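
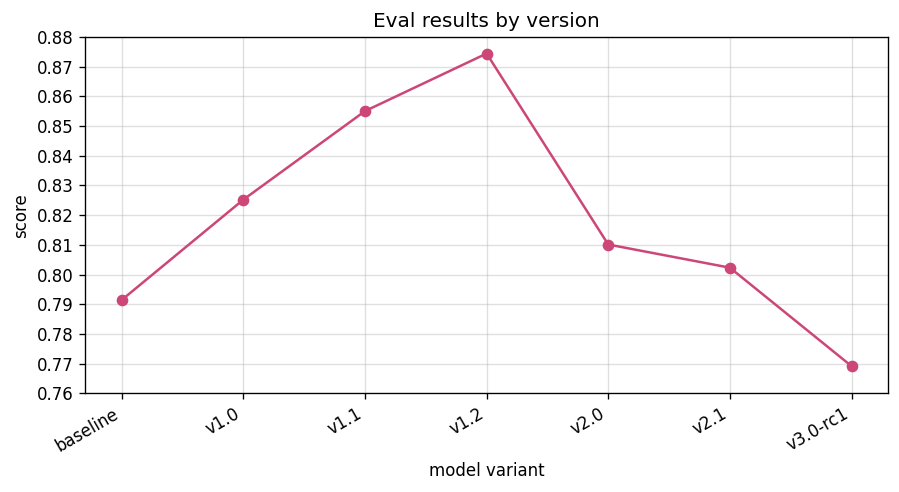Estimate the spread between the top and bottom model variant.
Max v1.2 ≈ 0.87, min v3.0-rc1 ≈ 0.77; range ≈ 0.10.

≈ 0.10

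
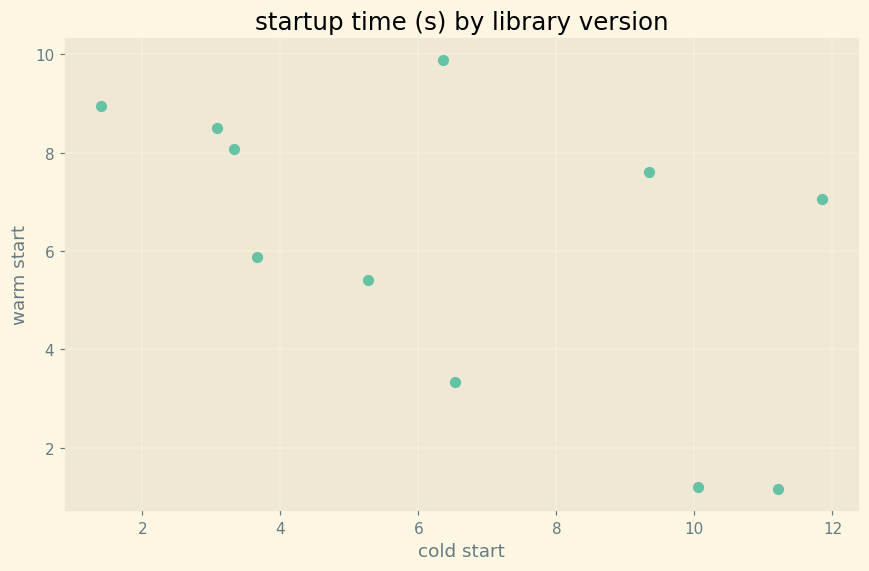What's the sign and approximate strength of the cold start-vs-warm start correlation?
negative, moderate

Points are negatively correlated; moderate (|r| ≈ 0.5).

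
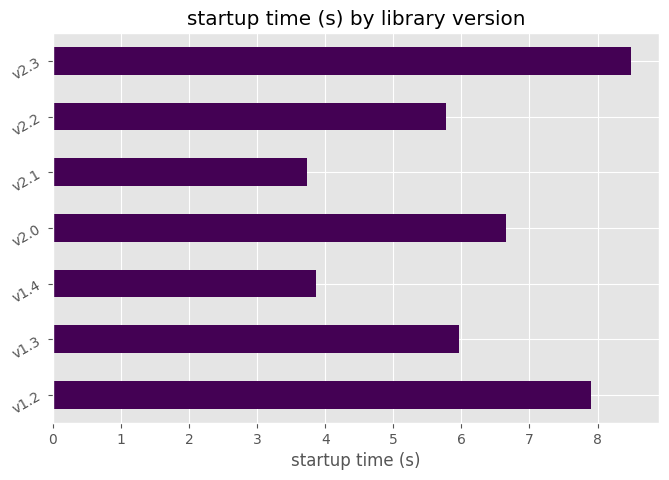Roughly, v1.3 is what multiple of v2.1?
≈ 1.5×

v1.3 ≈ 6, v2.1 ≈ 4; 6/4 ≈ 1.5.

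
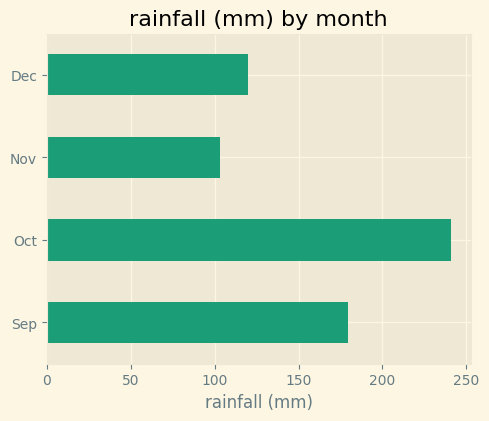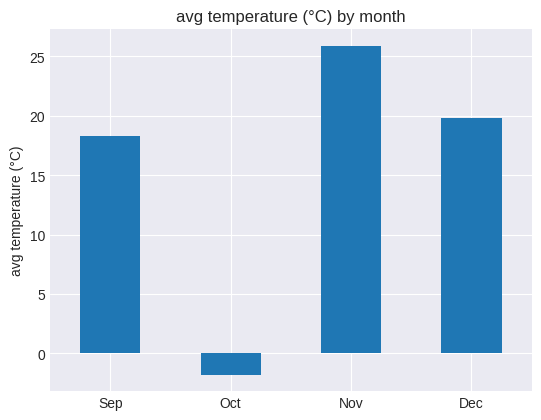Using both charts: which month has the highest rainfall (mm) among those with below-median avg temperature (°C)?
Oct

Chart 2 median avg temperature (°C) ≈ 20; below-median months: Sep, Oct. Among those, Oct has the highest rainfall (mm) (≈ 250).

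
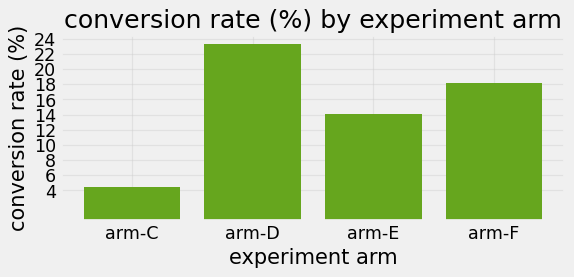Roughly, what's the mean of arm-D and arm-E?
(24 + 14) / 2 ≈ 19.

≈ 19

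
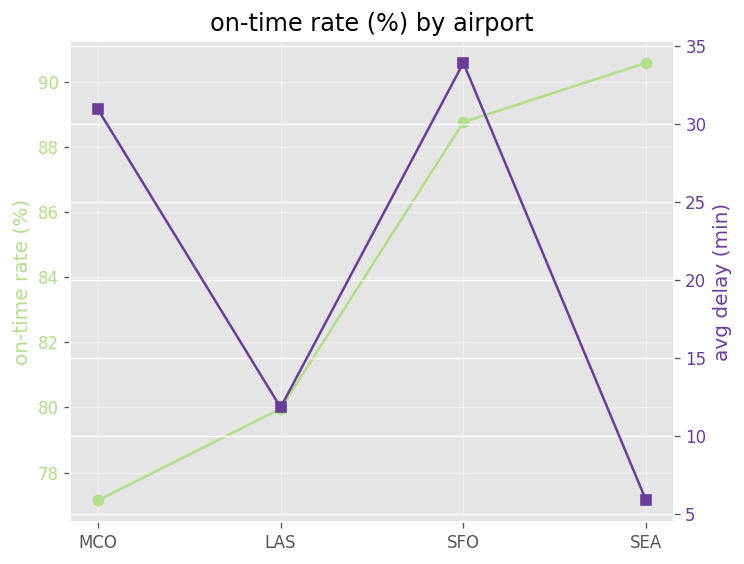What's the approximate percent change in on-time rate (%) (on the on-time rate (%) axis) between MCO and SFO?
MCO ≈ 78, SFO ≈ 88; (88 − 78) / 78 ≈ +12.8%.

≈ +12.8%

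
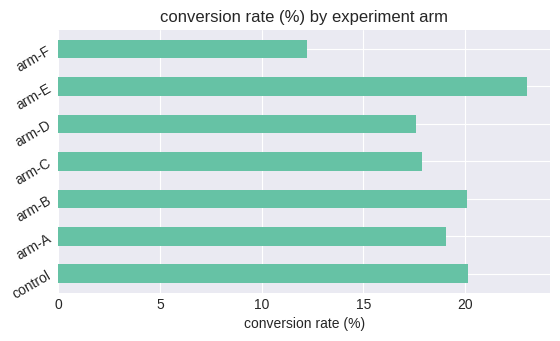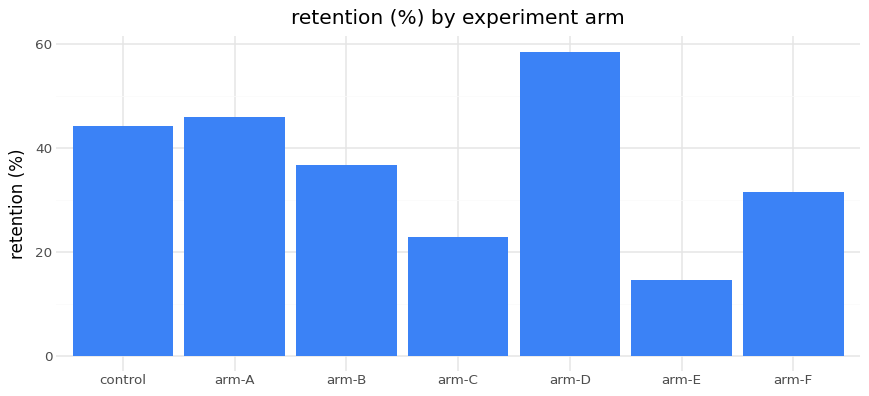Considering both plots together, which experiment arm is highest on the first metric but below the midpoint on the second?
Chart 2 median retention (%) ≈ 40; below-median experiment arms: arm-C, arm-E, arm-F. Among those, arm-E has the highest conversion rate (%) (≈ 25).

arm-E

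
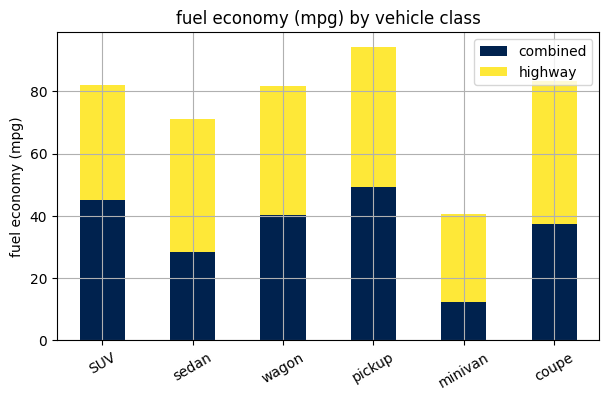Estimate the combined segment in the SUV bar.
≈ 50

combined top ≈ 50, bottom ≈ 0; segment ≈ 50.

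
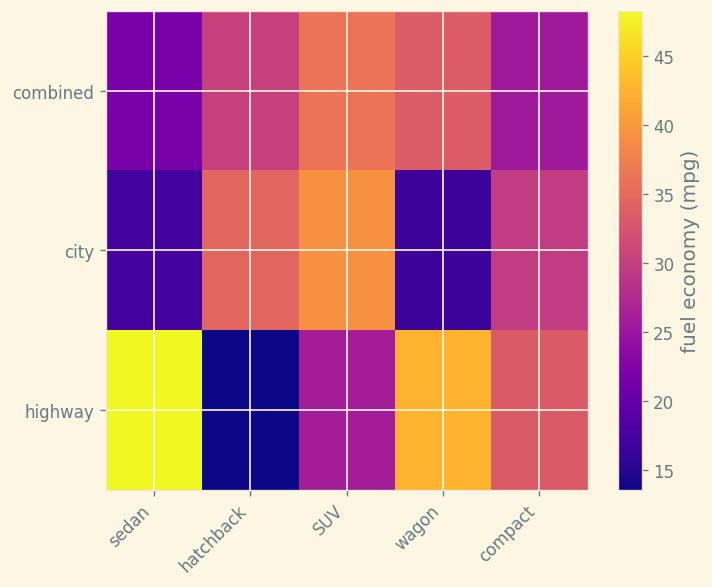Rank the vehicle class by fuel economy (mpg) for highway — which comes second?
wagon

Top 3 for highway: sedan ≈ 50, wagon ≈ 40, compact ≈ 35.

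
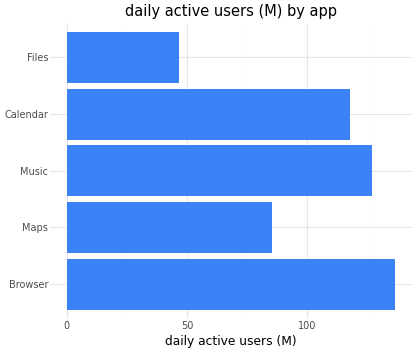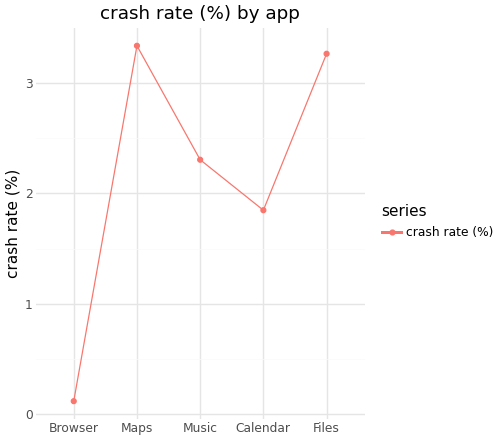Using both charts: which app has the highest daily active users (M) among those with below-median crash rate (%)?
Browser

Chart 2 median crash rate (%) ≈ 2.5; below-median apps: Browser, Calendar. Among those, Browser has the highest daily active users (M) (≈ 140).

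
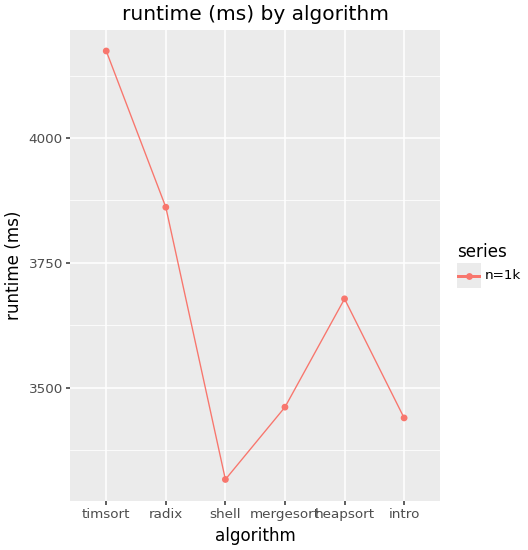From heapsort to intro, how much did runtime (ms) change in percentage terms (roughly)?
≈ -8.1%

heapsort ≈ 3700, intro ≈ 3400; (3400 − 3700) / 3700 ≈ -8.1%.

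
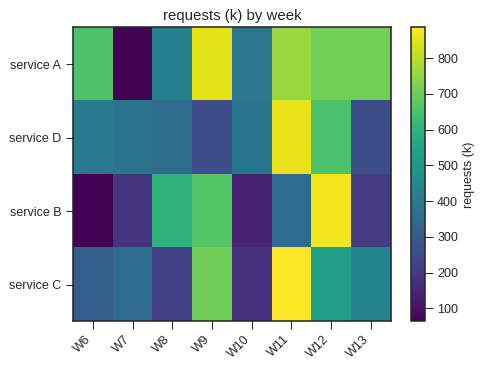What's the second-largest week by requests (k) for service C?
Top 3 for service C: W11 ≈ 900, W9 ≈ 700, W12 ≈ 500.

W9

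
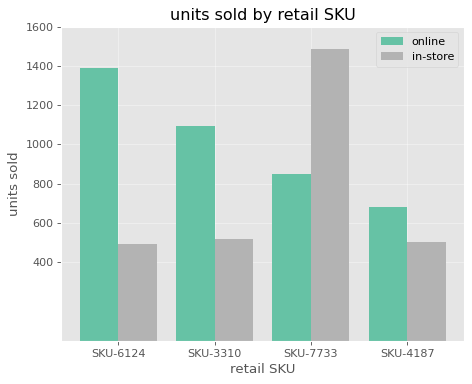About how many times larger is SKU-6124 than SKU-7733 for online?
≈ 1.75×

SKU-6124 ≈ 1400, SKU-7733 ≈ 800; 1400/800 ≈ 1.75.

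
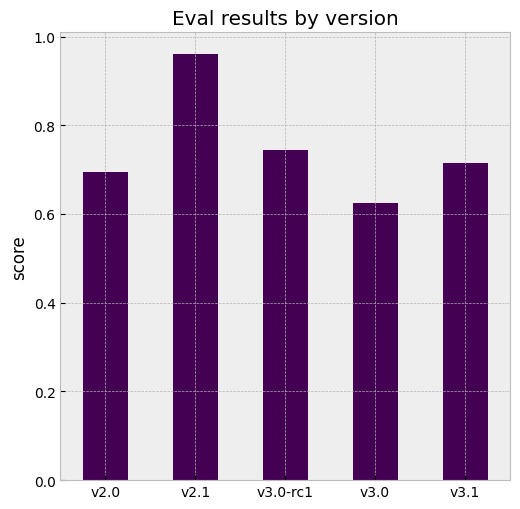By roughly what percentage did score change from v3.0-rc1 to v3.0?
v3.0-rc1 ≈ 0.7, v3.0 ≈ 0.6; (0.6 − 0.7) / 0.7 ≈ -14.3%.

≈ -14.3%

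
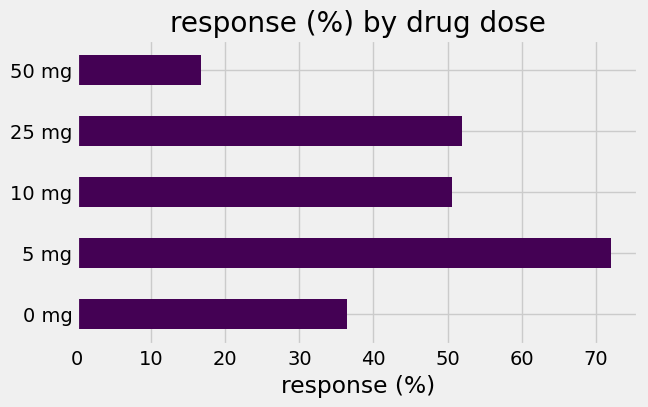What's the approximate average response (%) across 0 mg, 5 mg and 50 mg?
≈ 43

(40 + 70 + 20) / 3 ≈ 43.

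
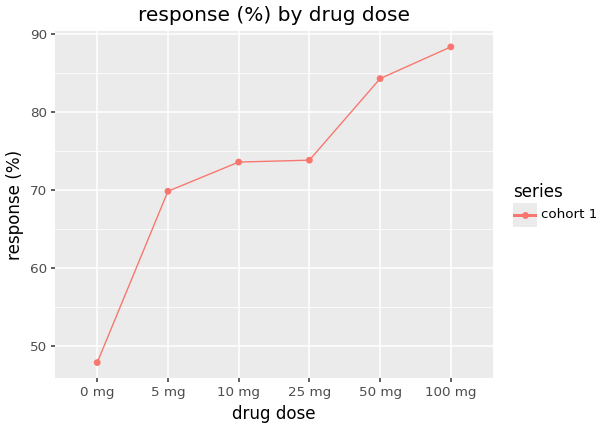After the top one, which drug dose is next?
50 mg

Top 3: 100 mg ≈ 90, 50 mg ≈ 85, 25 mg ≈ 75.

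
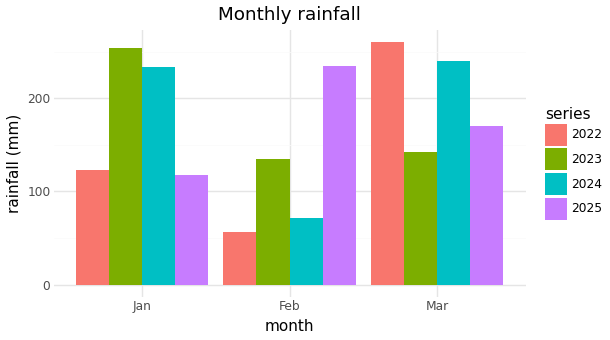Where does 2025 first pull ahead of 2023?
Jan: 2025 ≈ 125 vs 2023 ≈ 250 (not yet); Feb: 2025 ≈ 225 vs 2023 ≈ 125 (first crossover).

Feb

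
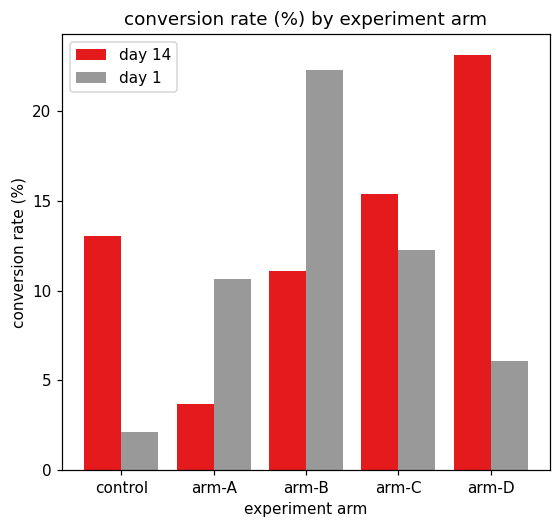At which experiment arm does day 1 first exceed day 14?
arm-A

control: day 1 ≈ 2 vs day 14 ≈ 14 (not yet); arm-A: day 1 ≈ 10 vs day 14 ≈ 4 (first crossover).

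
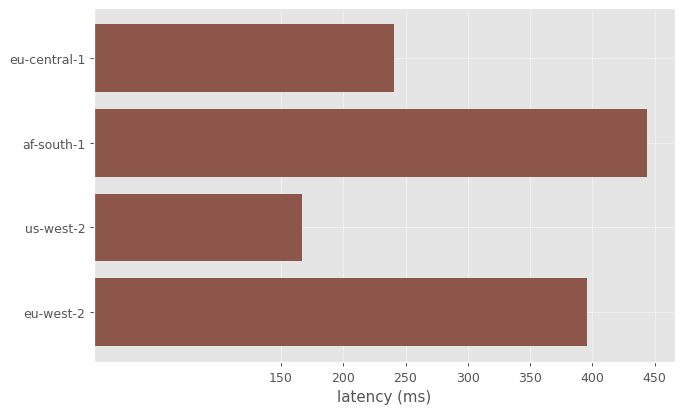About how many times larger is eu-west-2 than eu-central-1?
≈ 1.6×

eu-west-2 ≈ 400, eu-central-1 ≈ 250; 400/250 ≈ 1.6.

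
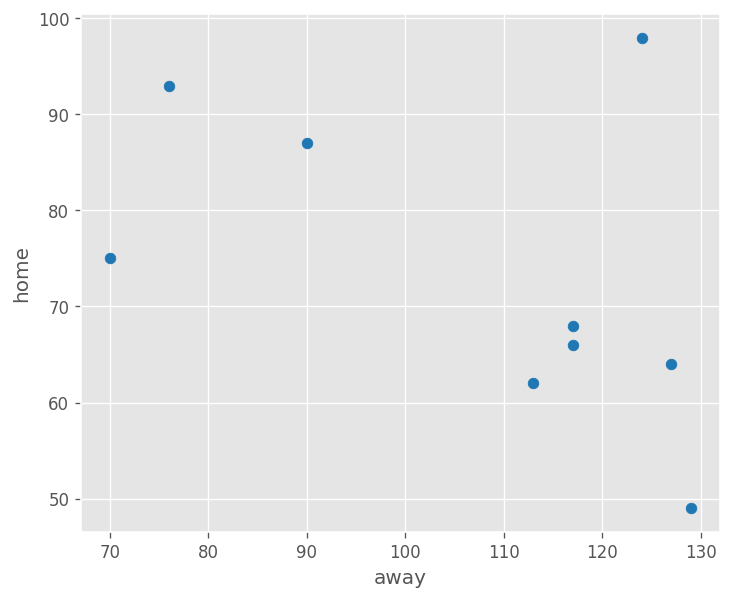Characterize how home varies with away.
Points are negatively correlated; moderate (|r| ≈ 0.5).

negative, moderate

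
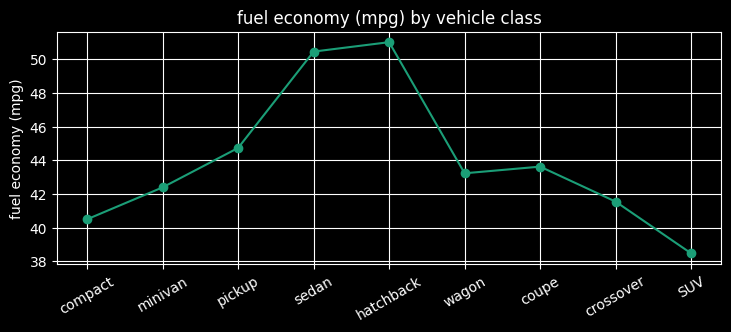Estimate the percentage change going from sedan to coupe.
≈ -12%

sedan ≈ 50, coupe ≈ 44; (44 − 50) / 50 ≈ -12%.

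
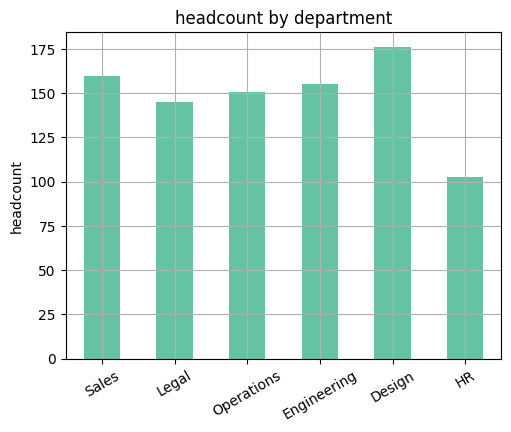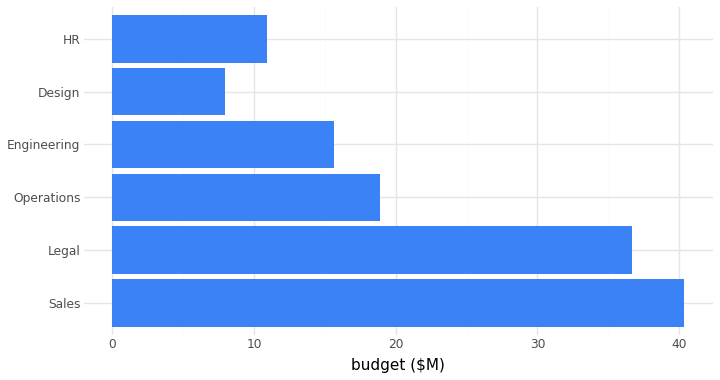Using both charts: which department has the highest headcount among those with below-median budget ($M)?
Chart 2 median budget ($M) ≈ 15; below-median departments: Engineering, Design, HR. Among those, Design has the highest headcount (≈ 180).

Design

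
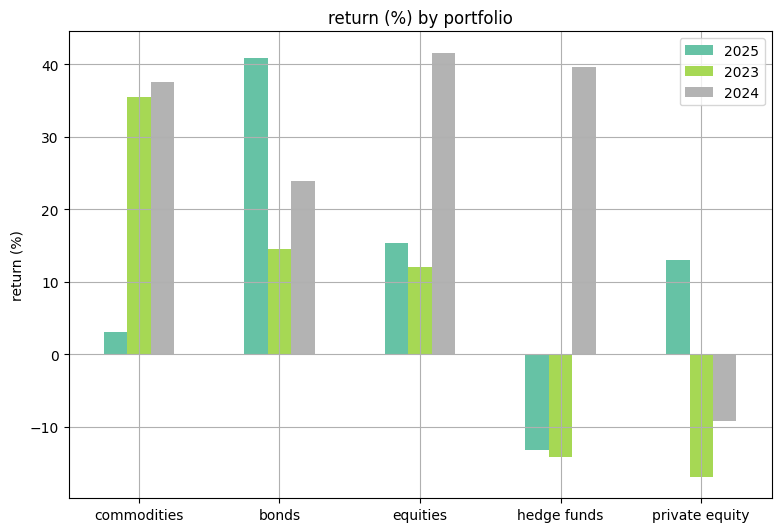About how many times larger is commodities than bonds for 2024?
commodities ≈ 40, bonds ≈ 25; 40/25 ≈ 1.6.

≈ 1.6×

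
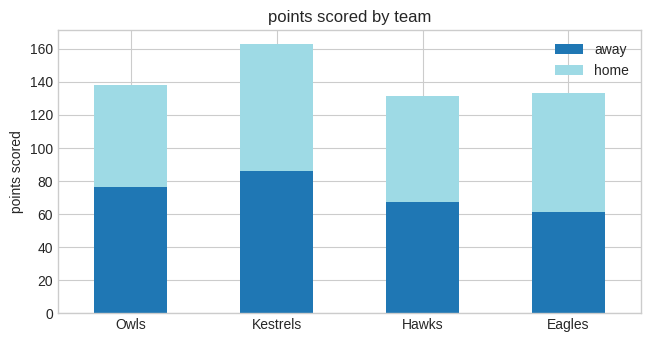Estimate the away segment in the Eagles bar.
≈ 60

away top ≈ 60, bottom ≈ 0; segment ≈ 60.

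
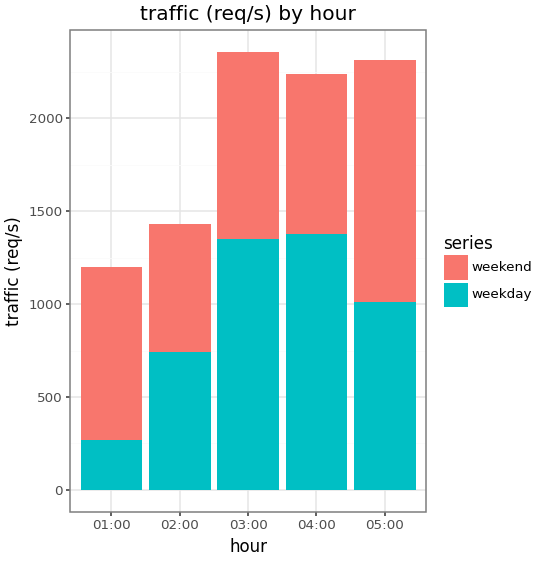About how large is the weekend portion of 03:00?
≈ 1000

weekend top ≈ 2400, bottom ≈ 1400; segment ≈ 1000.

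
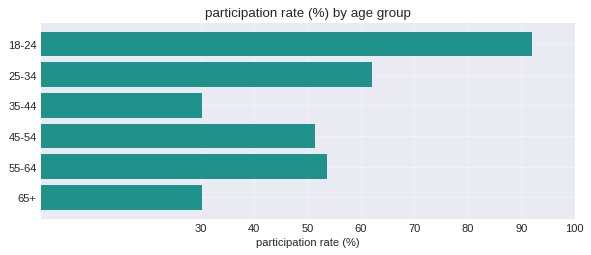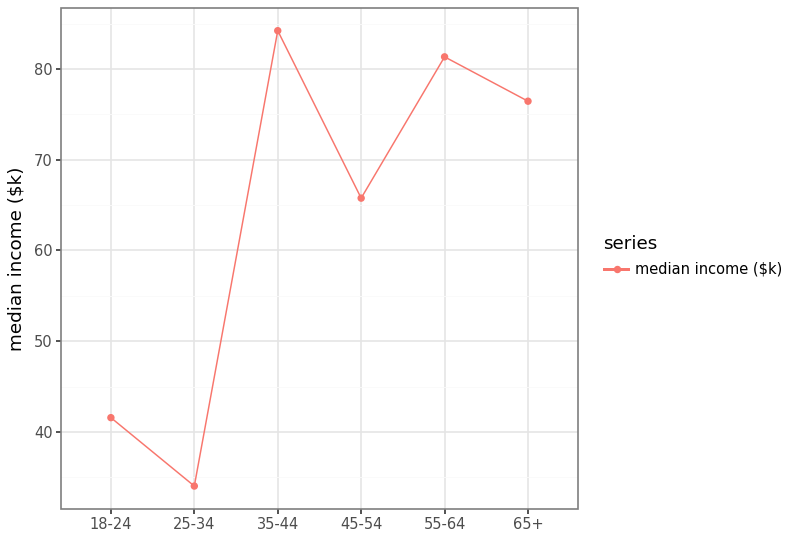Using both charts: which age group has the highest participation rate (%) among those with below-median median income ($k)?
18-24

Chart 2 median median income ($k) ≈ 70; below-median age groups: 18-24, 25-34, 45-54. Among those, 18-24 has the highest participation rate (%) (≈ 90).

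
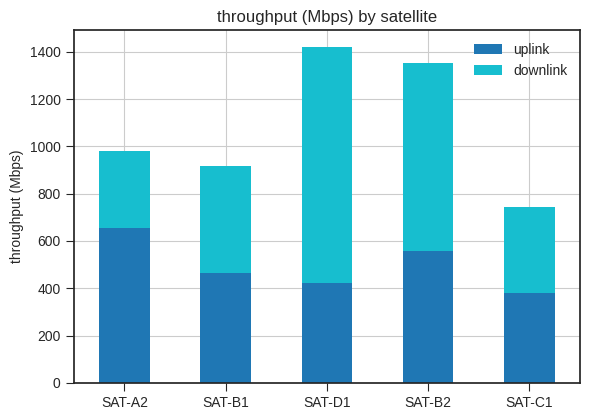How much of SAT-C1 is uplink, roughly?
≈ 400

uplink top ≈ 400, bottom ≈ 0; segment ≈ 400.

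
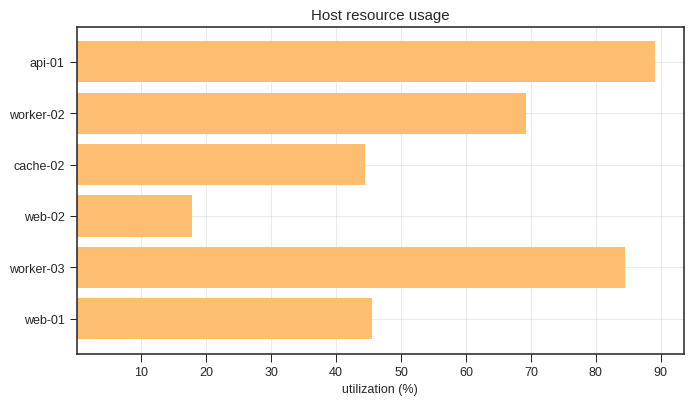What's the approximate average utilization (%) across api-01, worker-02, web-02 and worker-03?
(90 + 70 + 20 + 80) / 4 ≈ 65.

≈ 65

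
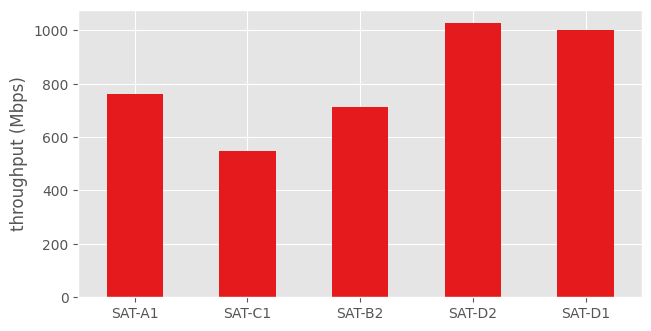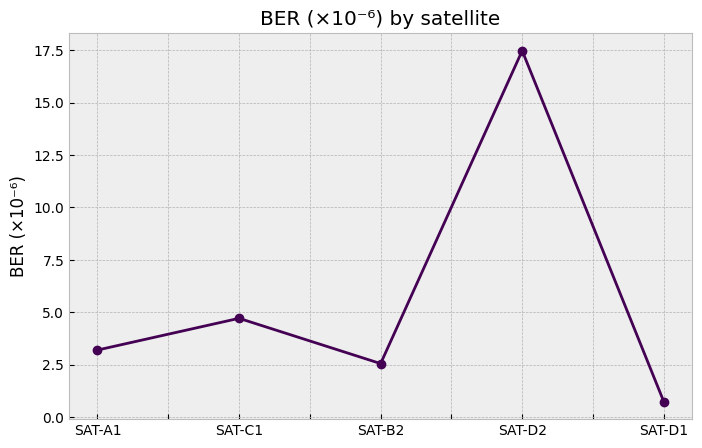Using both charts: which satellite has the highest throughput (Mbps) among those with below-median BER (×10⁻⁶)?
Chart 2 median BER (×10⁻⁶) ≈ 4; below-median satellites: SAT-B2, SAT-D1. Among those, SAT-D1 has the highest throughput (Mbps) (≈ 1000).

SAT-D1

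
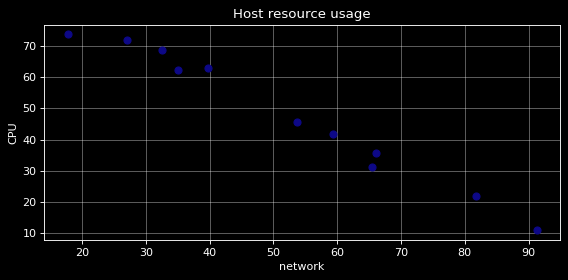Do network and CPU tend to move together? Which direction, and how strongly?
Points are negatively correlated; strong (|r| ≈ 1.0).

negative, strong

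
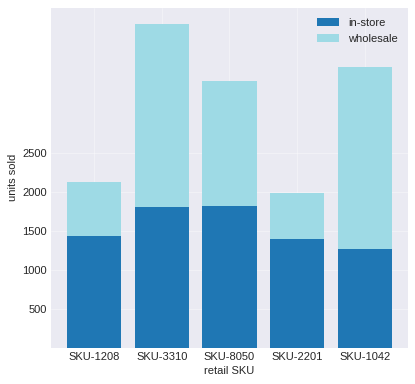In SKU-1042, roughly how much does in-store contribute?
≈ 1500

in-store top ≈ 1500, bottom ≈ 0; segment ≈ 1500.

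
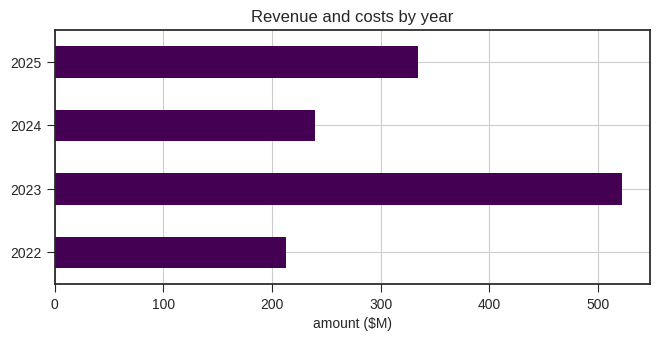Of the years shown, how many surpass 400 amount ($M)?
1

Above 400: 2023.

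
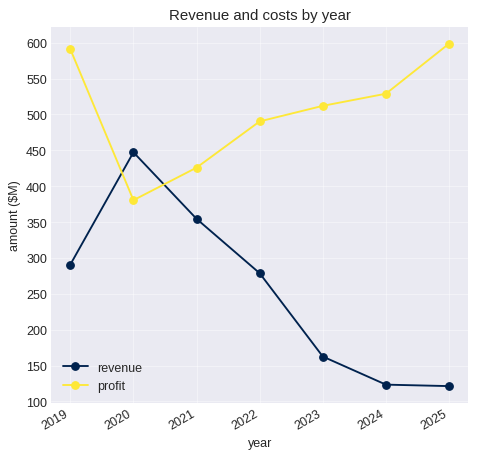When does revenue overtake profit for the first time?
2019: revenue ≈ 300 vs profit ≈ 600 (not yet); 2020: revenue ≈ 450 vs profit ≈ 400 (first crossover).

2020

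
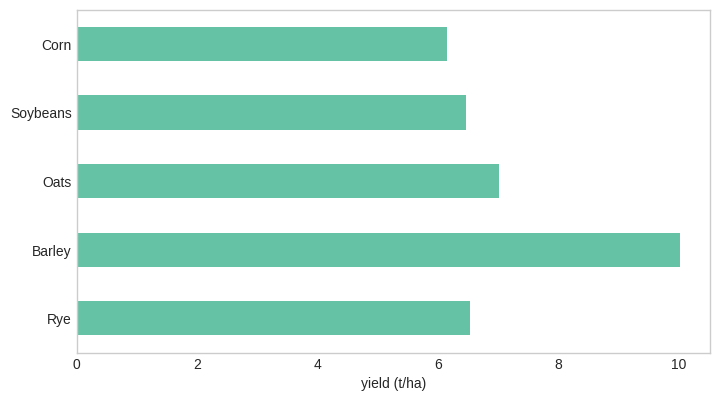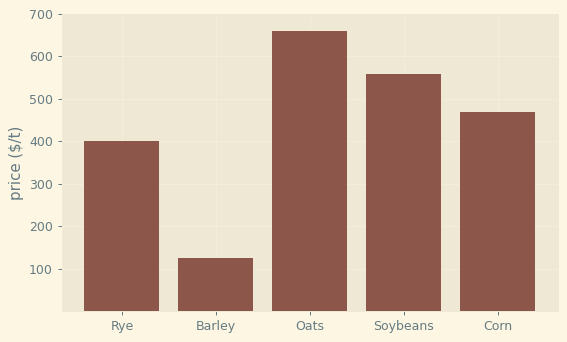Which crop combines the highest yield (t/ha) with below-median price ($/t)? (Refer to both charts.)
Barley

Chart 2 median price ($/t) ≈ 500; below-median crops: Rye, Barley. Among those, Barley has the highest yield (t/ha) (≈ 10).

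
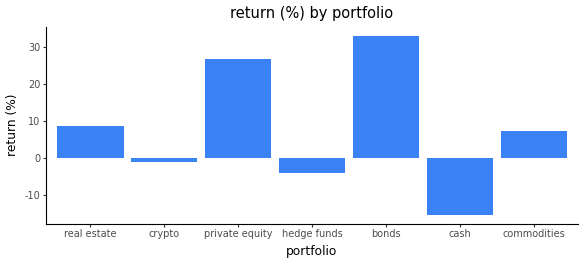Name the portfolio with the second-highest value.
private equity

Top 3: bonds ≈ 35, private equity ≈ 25, real estate ≈ 10.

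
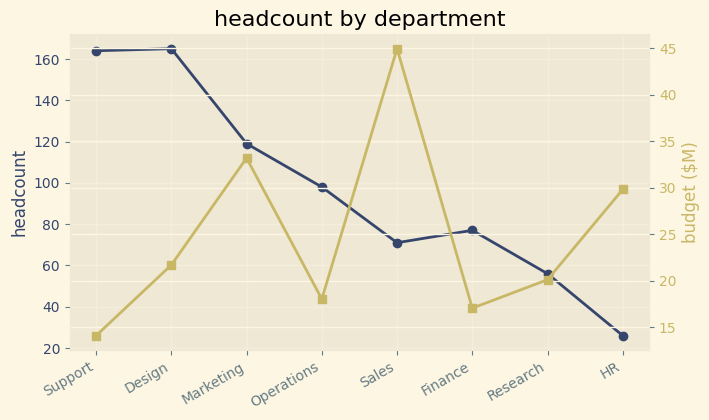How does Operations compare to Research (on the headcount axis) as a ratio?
≈ 1.67×

Operations ≈ 100, Research ≈ 60; 100/60 ≈ 1.67.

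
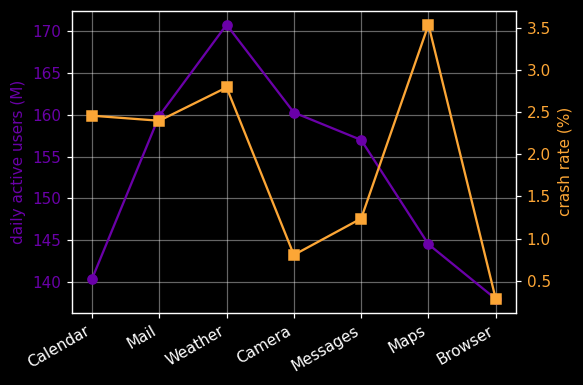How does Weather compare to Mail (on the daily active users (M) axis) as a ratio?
Weather ≈ 170, Mail ≈ 160; 170/160 ≈ 1.06.

≈ 1.06×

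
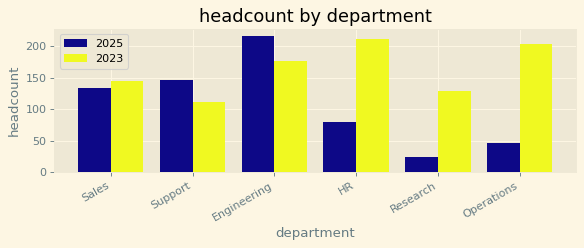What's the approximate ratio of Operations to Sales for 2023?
≈ 1.43×

Operations ≈ 200, Sales ≈ 140; 200/140 ≈ 1.43.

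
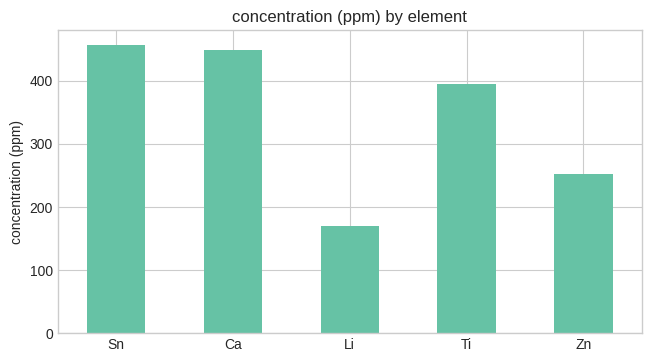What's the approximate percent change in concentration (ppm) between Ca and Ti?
Ca ≈ 450, Ti ≈ 400; (400 − 450) / 450 ≈ -11.1%.

≈ -11.1%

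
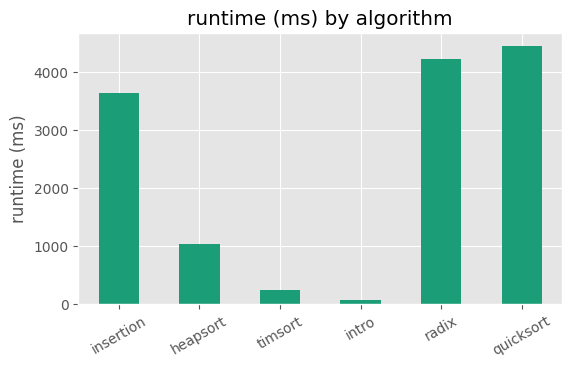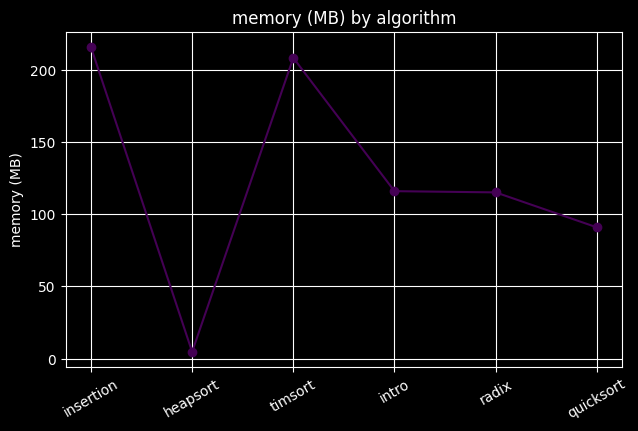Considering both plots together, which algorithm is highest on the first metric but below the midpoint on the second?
Chart 2 median memory (MB) ≈ 120; below-median algorithms: heapsort, radix, quicksort. Among those, quicksort has the highest runtime (ms) (≈ 4500).

quicksort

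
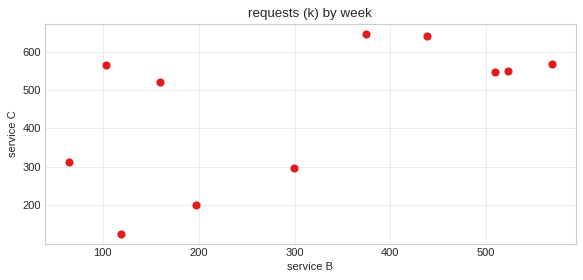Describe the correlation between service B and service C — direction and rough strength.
positive, moderate

Points are positively correlated; moderate (|r| ≈ 0.6).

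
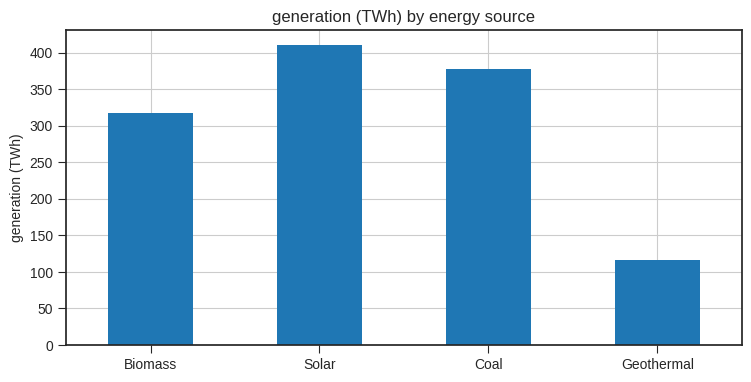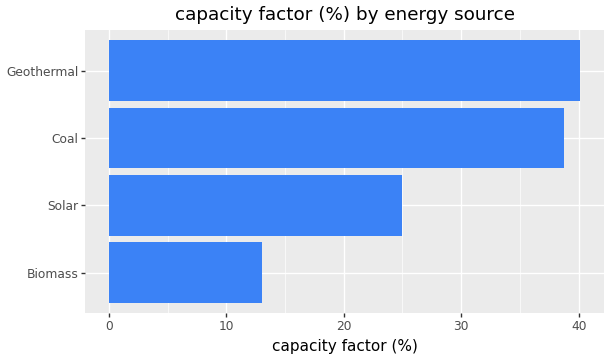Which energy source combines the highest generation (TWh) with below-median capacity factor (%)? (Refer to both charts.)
Solar

Chart 2 median capacity factor (%) ≈ 30; below-median energy sources: Biomass, Solar. Among those, Solar has the highest generation (TWh) (≈ 400).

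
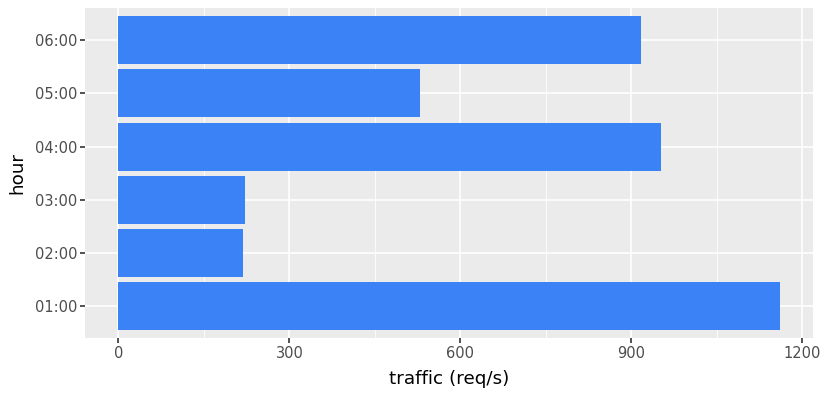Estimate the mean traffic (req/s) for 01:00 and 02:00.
(1200 + 200) / 2 ≈ 700.

≈ 700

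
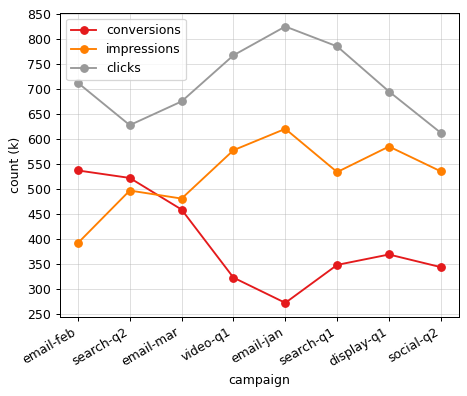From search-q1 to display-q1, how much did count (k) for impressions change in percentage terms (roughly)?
≈ +9.1%

search-q1 ≈ 550, display-q1 ≈ 600; (600 − 550) / 550 ≈ +9.1%.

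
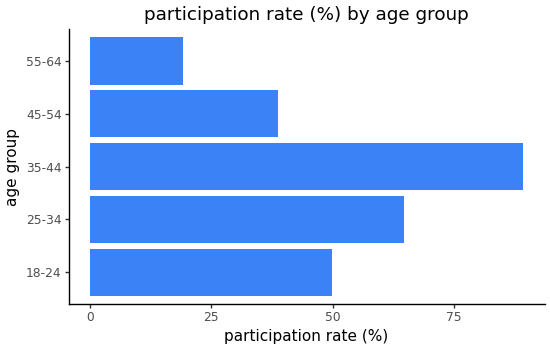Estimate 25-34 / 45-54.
25-34 ≈ 60, 45-54 ≈ 40; 60/40 ≈ 1.5.

≈ 1.5×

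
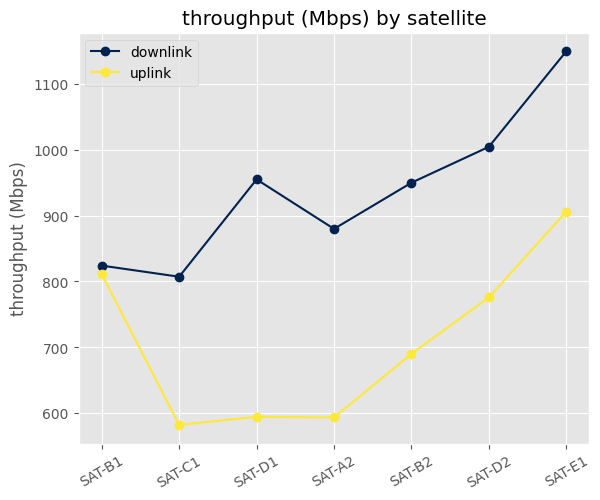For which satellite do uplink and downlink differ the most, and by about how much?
SAT-D1: uplink ≈ 600, downlink ≈ 950 → gap ≈ 350. Next-largest (SAT-A2) is only ≈ 300.

SAT-D1, ≈ 350 Mbps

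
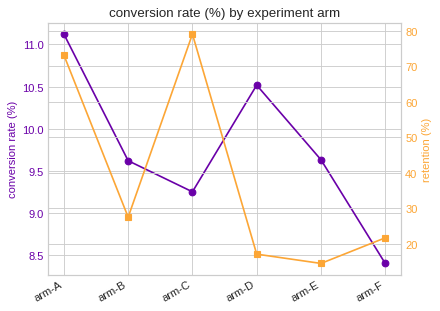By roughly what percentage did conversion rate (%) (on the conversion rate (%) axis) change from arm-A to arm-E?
arm-A ≈ 11.0, arm-E ≈ 9.5; (9.5 − 11.0) / 11.0 ≈ -13.6%.

≈ -13.6%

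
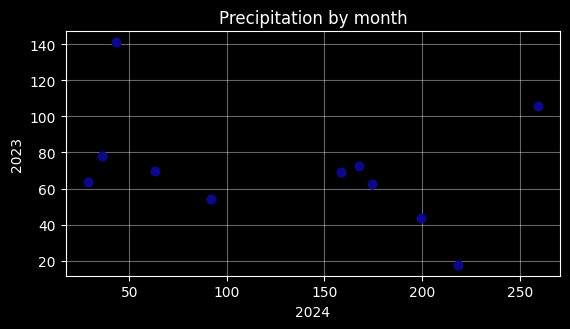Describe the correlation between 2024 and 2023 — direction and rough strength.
negative, weak

Points are negatively correlated; weak (|r| ≈ 0.3).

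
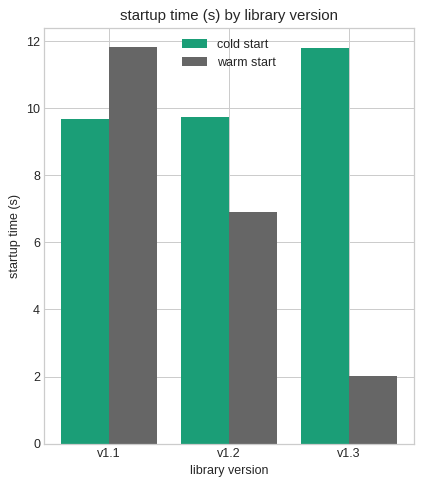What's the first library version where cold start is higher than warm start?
v1.2

v1.1: cold start ≈ 10 vs warm start ≈ 12 (not yet); v1.2: cold start ≈ 10 vs warm start ≈ 7 (first crossover).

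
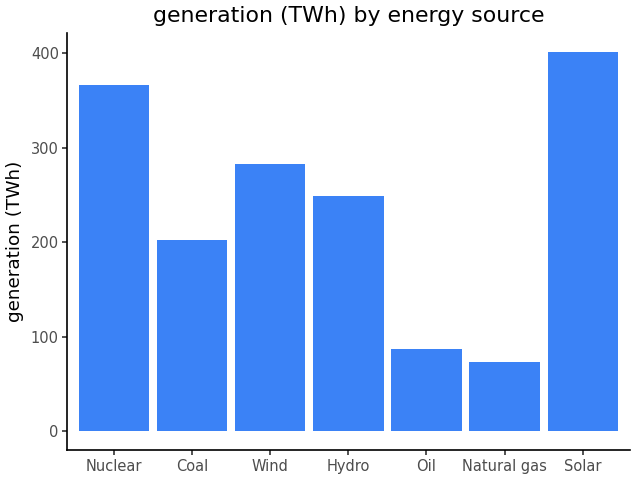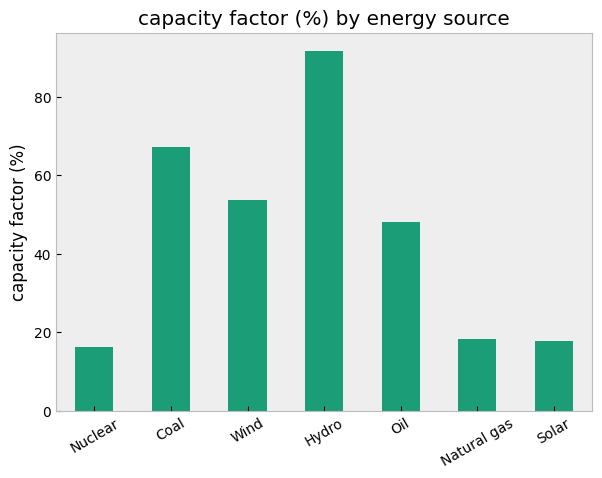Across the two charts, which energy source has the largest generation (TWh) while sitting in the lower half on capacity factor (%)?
Chart 2 median capacity factor (%) ≈ 50; below-median energy sources: Nuclear, Natural gas, Solar. Among those, Solar has the highest generation (TWh) (≈ 400).

Solar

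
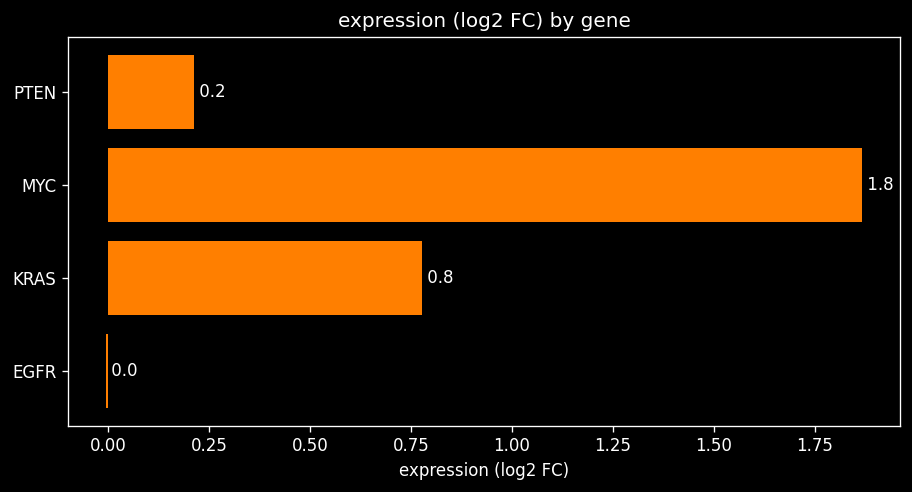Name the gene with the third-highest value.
PTEN

Top 4: MYC ≈ 1.8, KRAS ≈ 0.8, PTEN ≈ 0.2, EGFR ≈ 0.0.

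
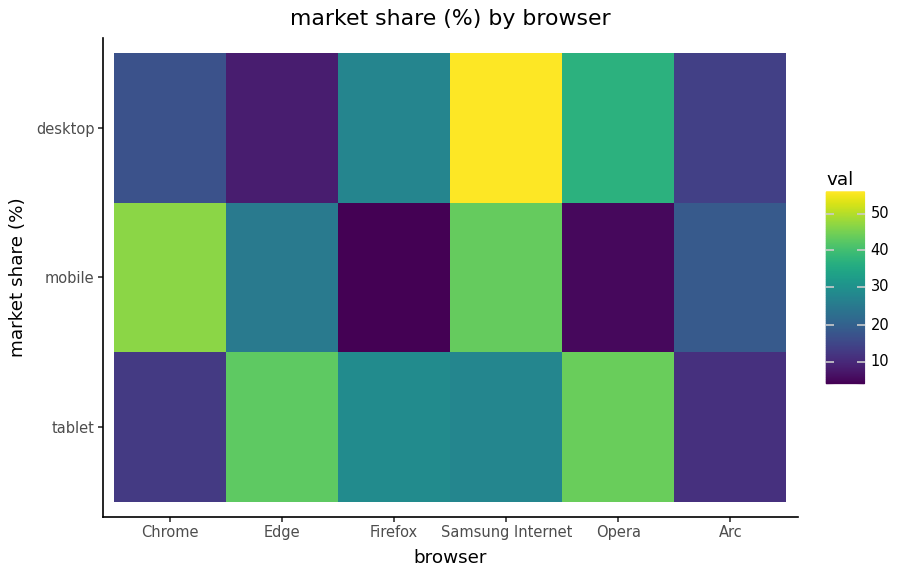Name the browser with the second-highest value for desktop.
Opera

Top 3 for desktop: Samsung Internet ≈ 55, Opera ≈ 35, Firefox ≈ 30.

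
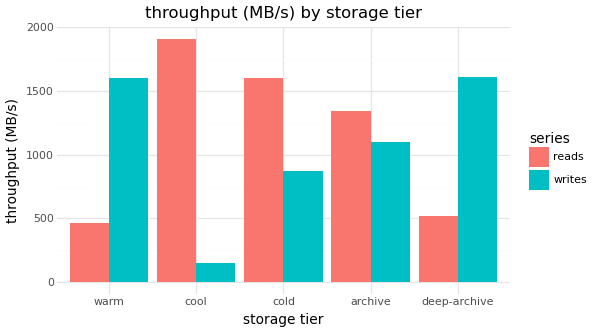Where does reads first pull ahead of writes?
cool

warm: reads ≈ 400 vs writes ≈ 1600 (not yet); cool: reads ≈ 2000 vs writes ≈ 200 (first crossover).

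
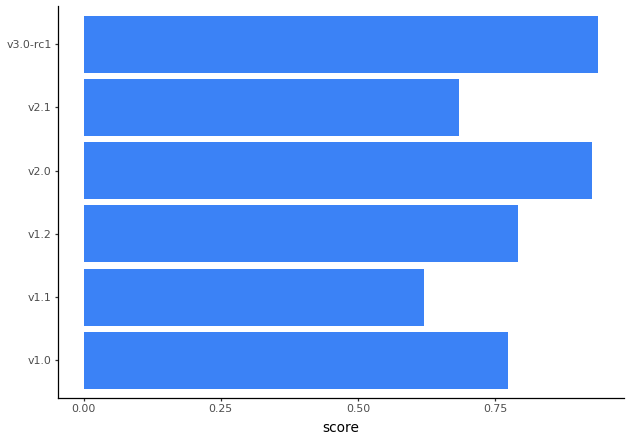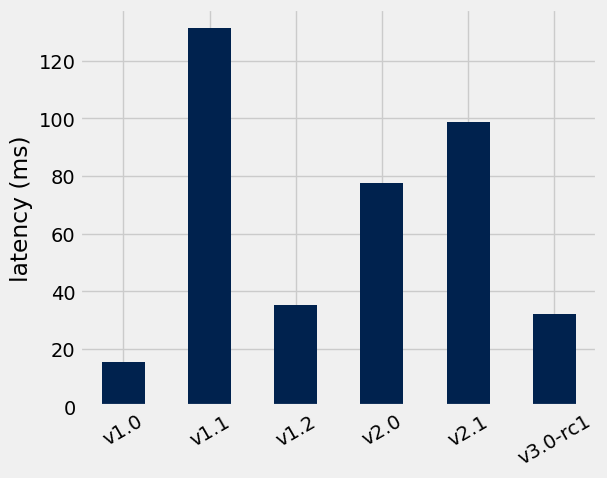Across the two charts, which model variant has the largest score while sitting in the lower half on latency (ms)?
Chart 2 median latency (ms) ≈ 60; below-median model variants: v1.0, v1.2, v3.0-rc1. Among those, v3.0-rc1 has the highest score (≈ 0.9).

v3.0-rc1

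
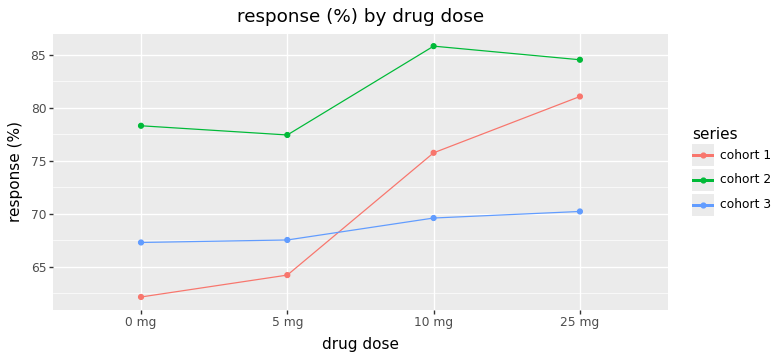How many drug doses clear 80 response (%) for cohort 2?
Above 80: 10 mg, 25 mg.

2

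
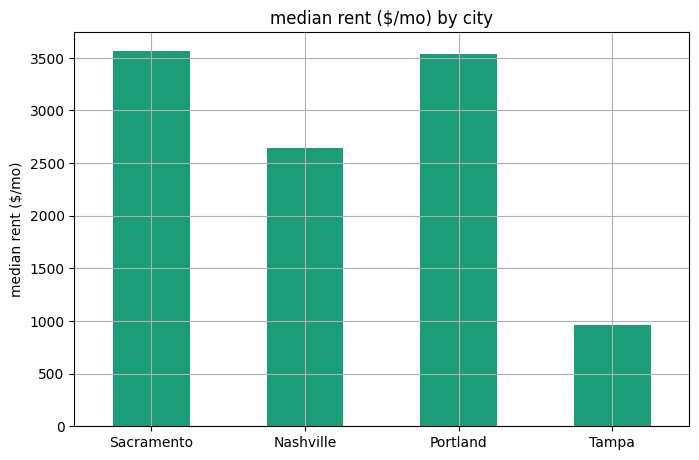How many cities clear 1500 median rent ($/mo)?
3

Above 1500: Sacramento, Nashville, Portland.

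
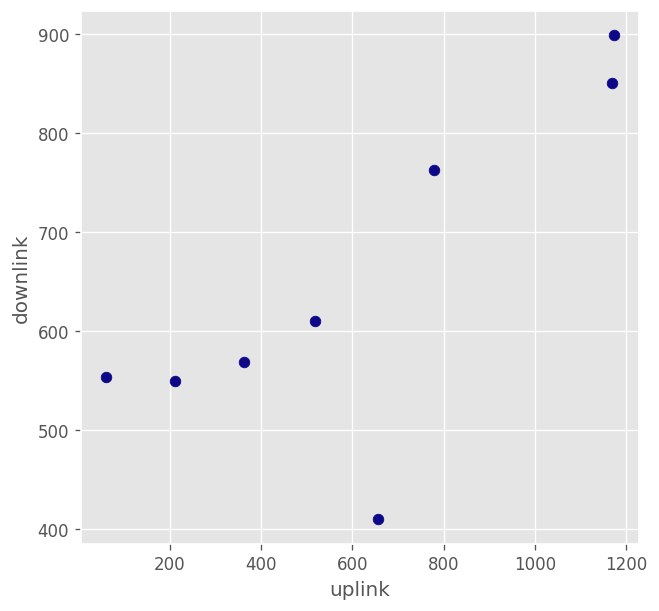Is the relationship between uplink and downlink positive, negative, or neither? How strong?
Points are positively correlated; strong (|r| ≈ 0.8).

positive, strong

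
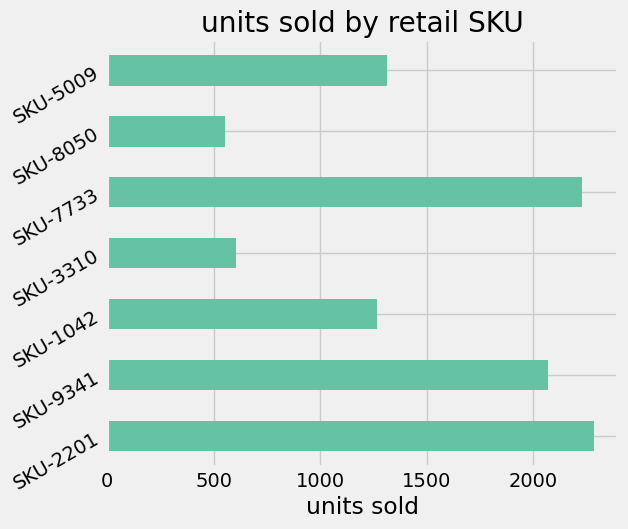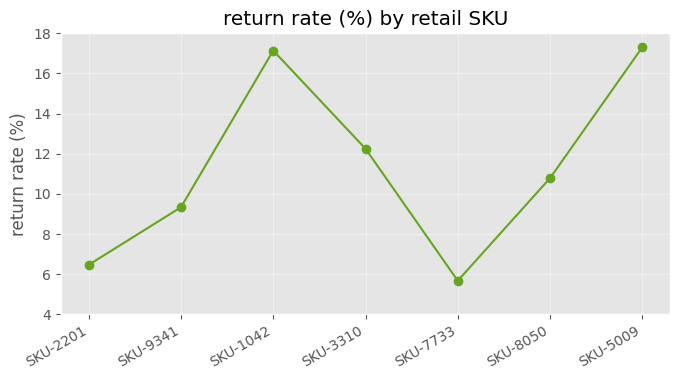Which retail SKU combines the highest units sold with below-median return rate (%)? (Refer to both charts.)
Chart 2 median return rate (%) ≈ 10; below-median retail SKUs: SKU-2201, SKU-9341, SKU-7733. Among those, SKU-2201 has the highest units sold (≈ 2500).

SKU-2201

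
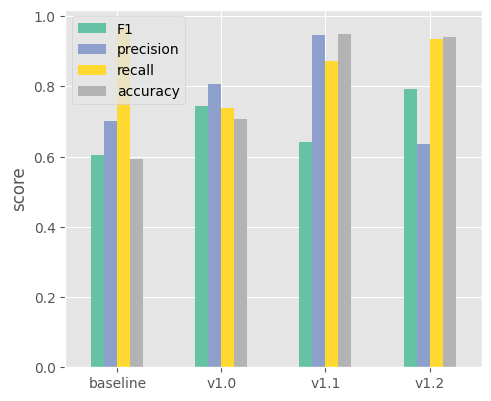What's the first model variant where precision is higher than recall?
v1.0

baseline: precision ≈ 0.7 vs recall ≈ 1.0 (not yet); v1.0: precision ≈ 0.8 vs recall ≈ 0.7 (first crossover).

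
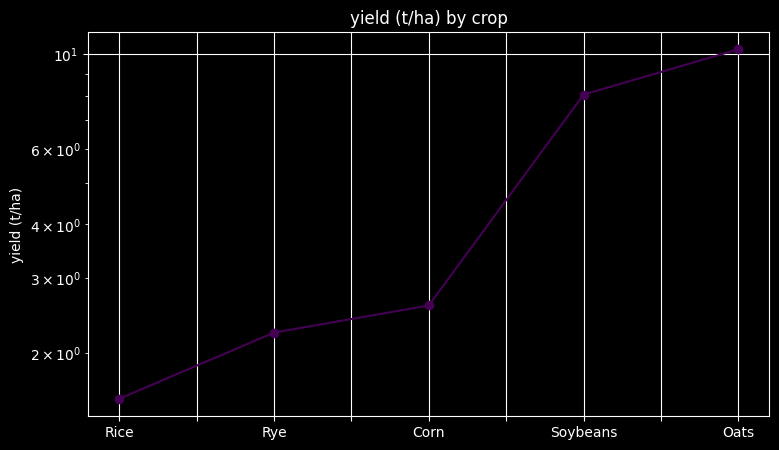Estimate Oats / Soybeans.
≈ 1.25×

Oats ≈ 10, Soybeans ≈ 8; 10/8 ≈ 1.25.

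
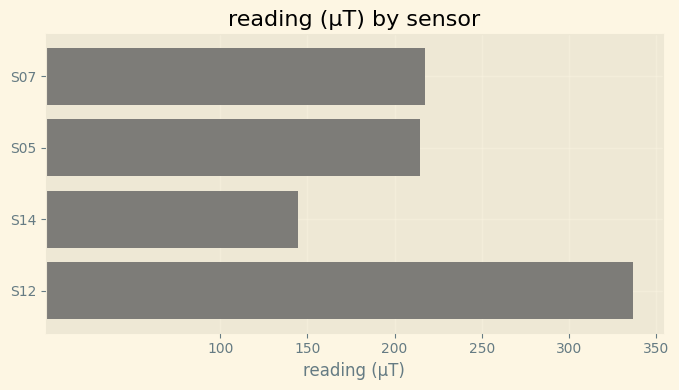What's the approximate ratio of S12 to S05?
S12 ≈ 350, S05 ≈ 200; 350/200 ≈ 1.75.

≈ 1.75×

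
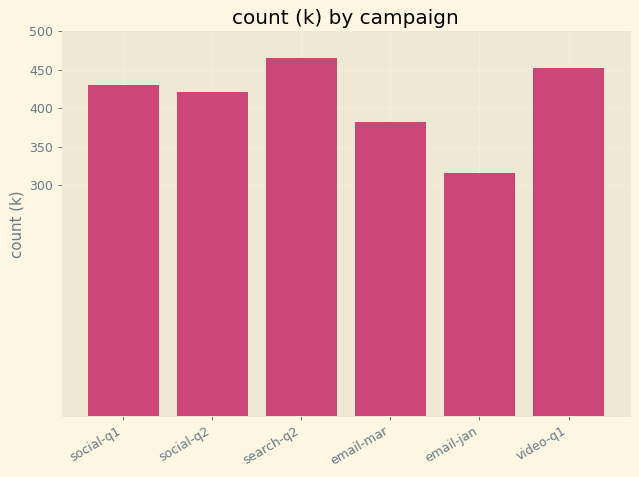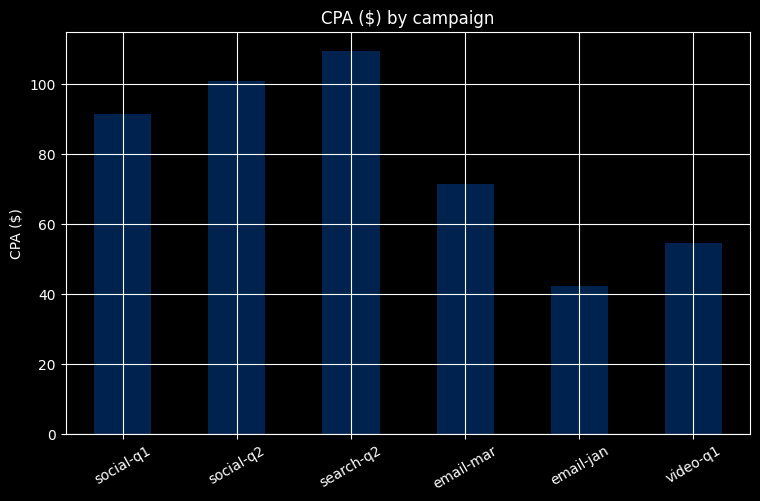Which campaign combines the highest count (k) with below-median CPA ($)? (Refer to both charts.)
Chart 2 median CPA ($) ≈ 80; below-median campaigns: email-mar, email-jan, video-q1. Among those, video-q1 has the highest count (k) (≈ 450).

video-q1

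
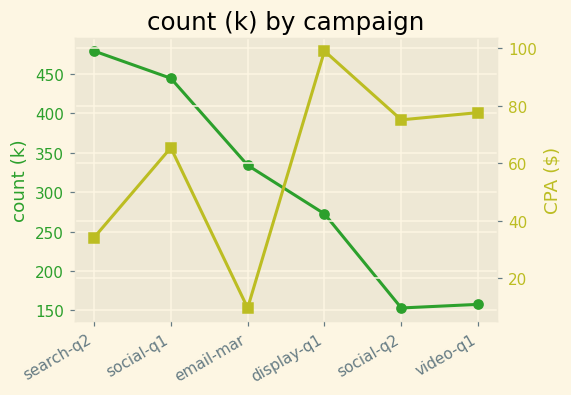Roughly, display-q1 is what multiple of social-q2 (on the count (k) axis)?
≈ 1.67×

display-q1 ≈ 250, social-q2 ≈ 150; 250/150 ≈ 1.67.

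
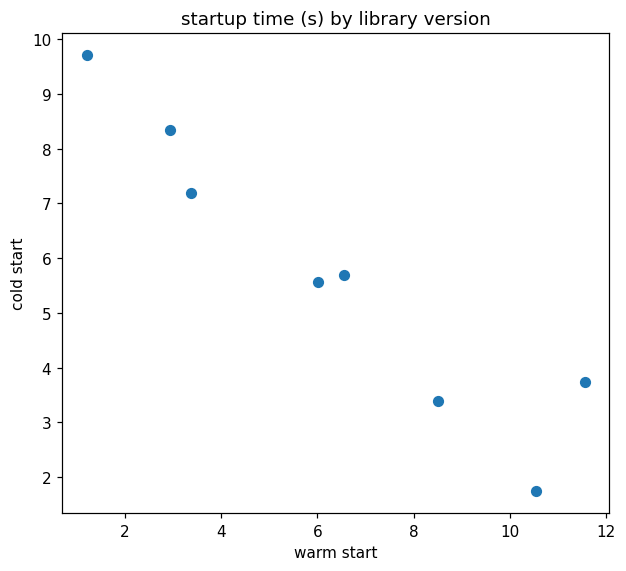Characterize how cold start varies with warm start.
Points are negatively correlated; strong (|r| ≈ 0.9).

negative, strong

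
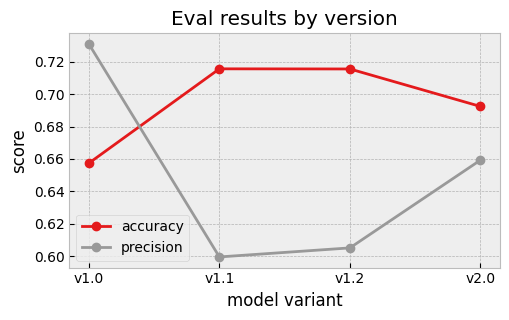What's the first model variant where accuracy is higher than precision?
v1.0: accuracy ≈ 0.66 vs precision ≈ 0.74 (not yet); v1.1: accuracy ≈ 0.72 vs precision ≈ 0.60 (first crossover).

v1.1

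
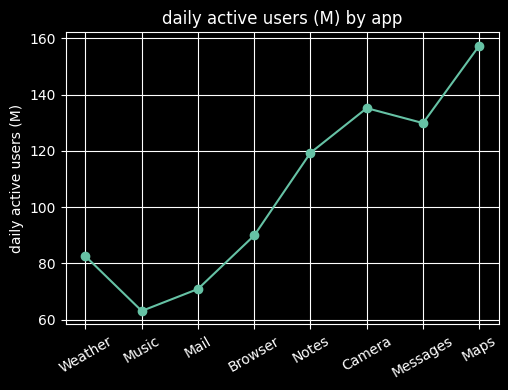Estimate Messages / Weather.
Messages ≈ 130, Weather ≈ 80; 130/80 ≈ 1.62.

≈ 1.62×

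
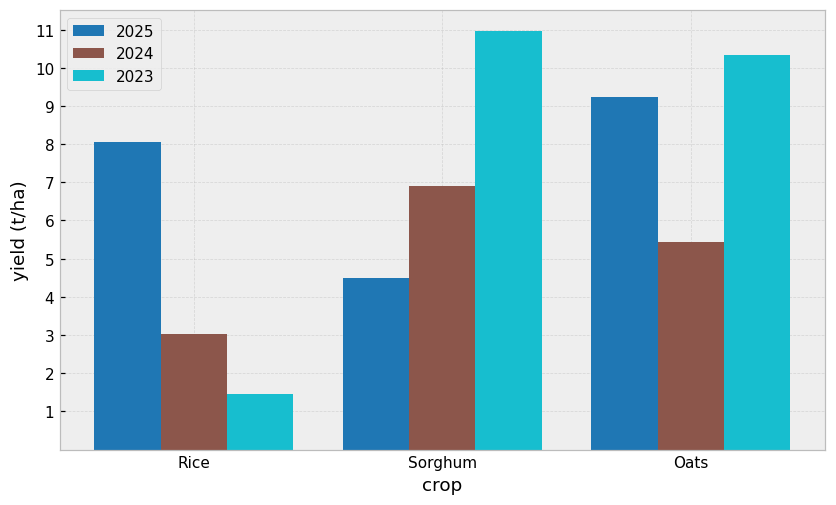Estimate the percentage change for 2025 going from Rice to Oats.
Rice ≈ 8, Oats ≈ 9; (9 − 8) / 8 ≈ +12.5%.

≈ +12.5%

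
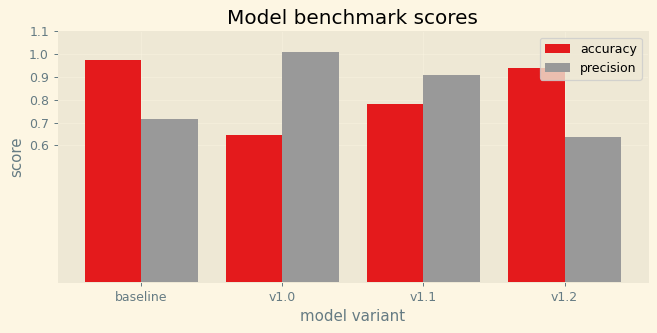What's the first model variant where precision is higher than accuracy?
v1.0

baseline: precision ≈ 0.7 vs accuracy ≈ 1.0 (not yet); v1.0: precision ≈ 1.0 vs accuracy ≈ 0.6 (first crossover).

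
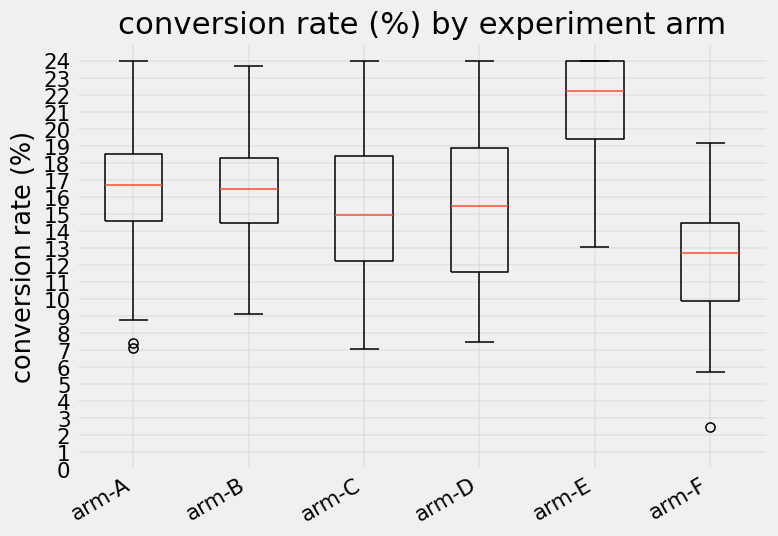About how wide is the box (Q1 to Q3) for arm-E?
Q3 ≈ 24, Q1 ≈ 19; IQR ≈ 5.

≈ 5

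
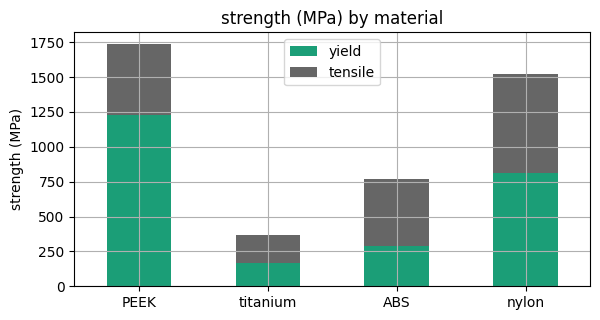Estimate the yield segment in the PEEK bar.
yield top ≈ 1200, bottom ≈ 0; segment ≈ 1200.

≈ 1200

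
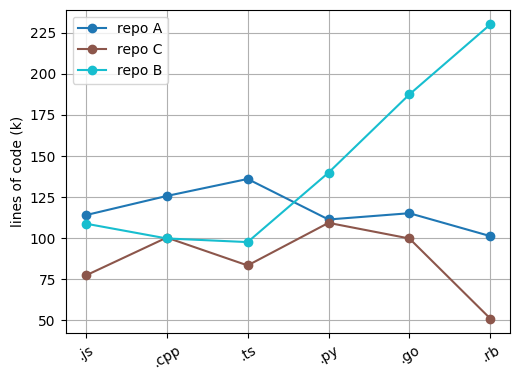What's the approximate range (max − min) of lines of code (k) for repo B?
Max .rb ≈ 220, min .ts ≈ 100; range ≈ 120.

≈ 120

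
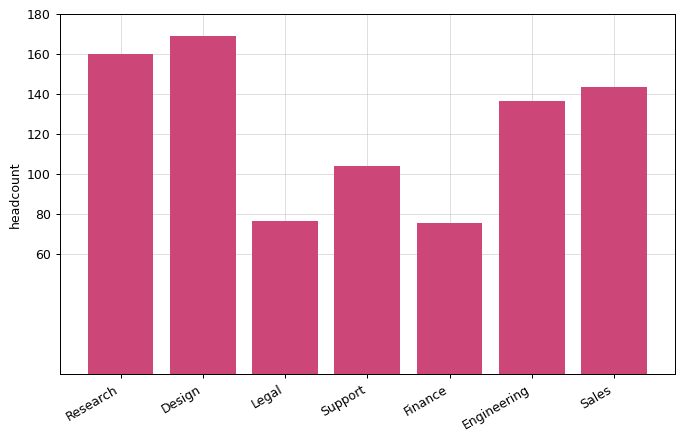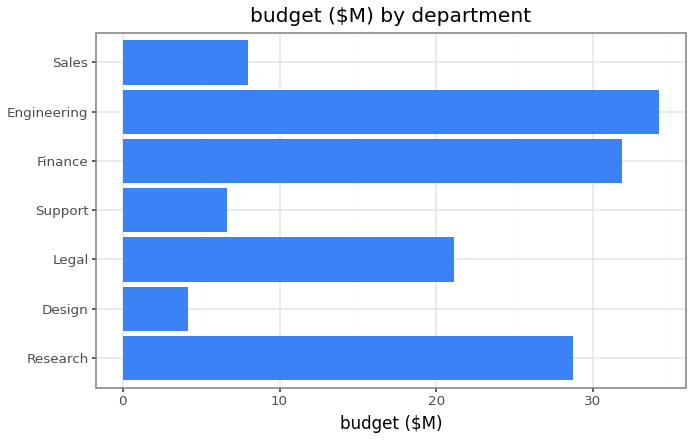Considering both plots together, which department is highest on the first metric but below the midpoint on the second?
Chart 2 median budget ($M) ≈ 20; below-median departments: Design, Support, Sales. Among those, Design has the highest headcount (≈ 160).

Design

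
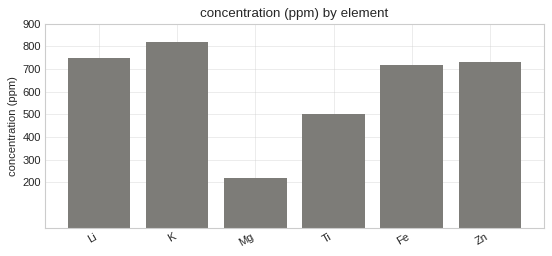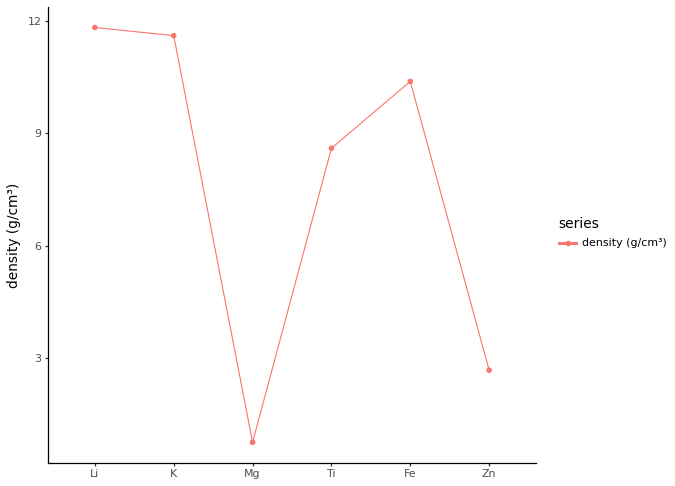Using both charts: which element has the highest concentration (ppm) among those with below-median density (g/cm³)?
Zn

Chart 2 median density (g/cm³) ≈ 10; below-median elements: Mg, Ti, Zn. Among those, Zn has the highest concentration (ppm) (≈ 700).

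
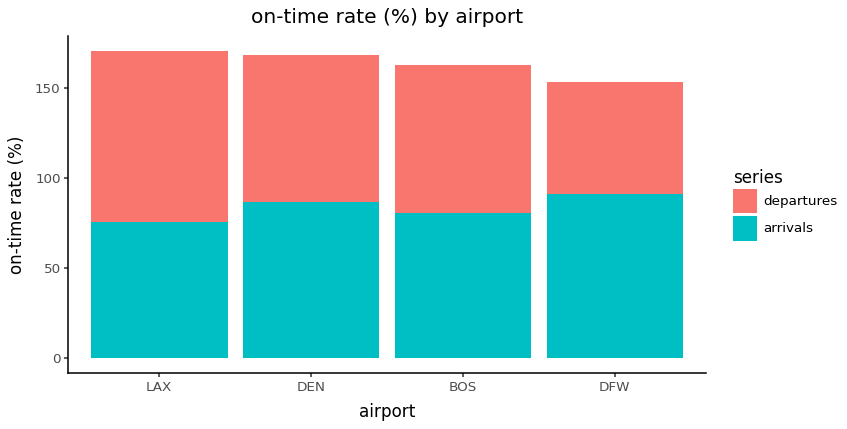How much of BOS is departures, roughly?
departures top ≈ 160, bottom ≈ 80; segment ≈ 80.

≈ 80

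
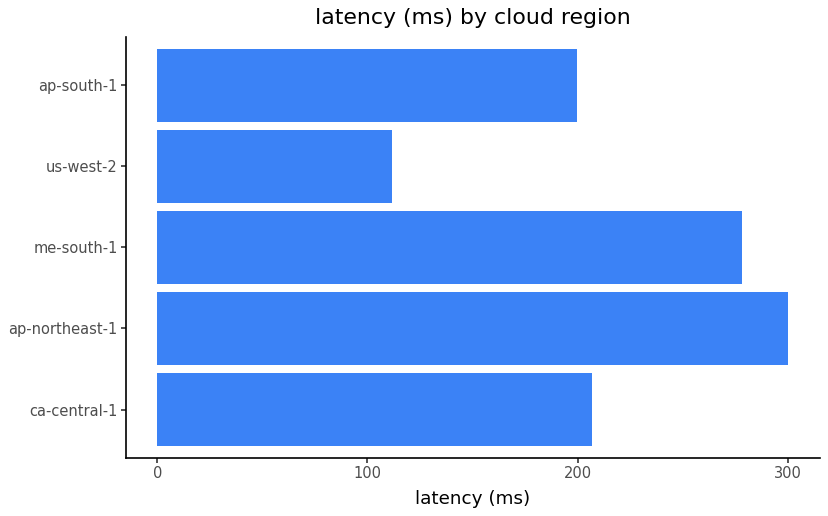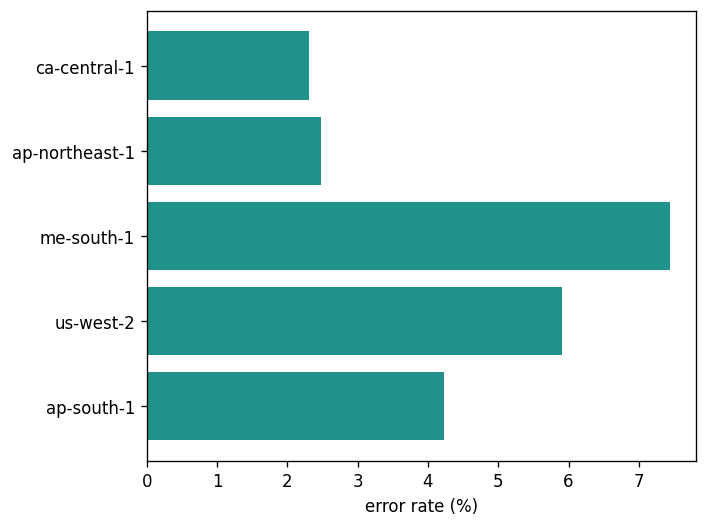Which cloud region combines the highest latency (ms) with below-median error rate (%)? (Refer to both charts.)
ap-northeast-1

Chart 2 median error rate (%) ≈ 4; below-median cloud regions: ca-central-1, ap-northeast-1. Among those, ap-northeast-1 has the highest latency (ms) (≈ 300).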